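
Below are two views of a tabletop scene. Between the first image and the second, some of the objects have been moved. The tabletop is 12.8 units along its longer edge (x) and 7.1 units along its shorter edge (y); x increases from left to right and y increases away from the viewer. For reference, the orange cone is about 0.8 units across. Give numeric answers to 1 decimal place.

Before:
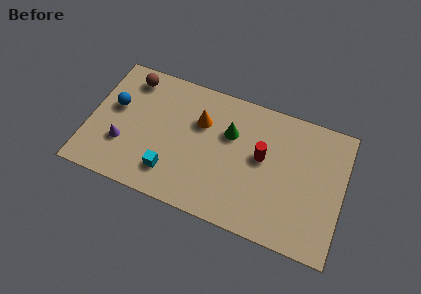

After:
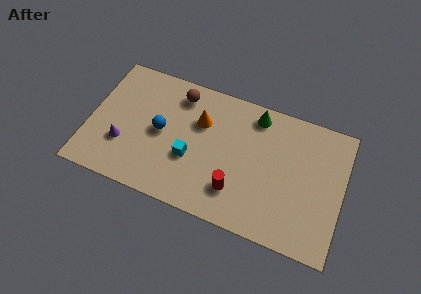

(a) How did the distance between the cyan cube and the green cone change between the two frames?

+0.4

The distance was about 4.1 in the first image and 4.5 in the second, so they moved 0.4 units further apart.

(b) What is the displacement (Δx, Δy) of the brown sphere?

(2.5, -0.1)

The brown sphere was at about (1.8, 6.0) and moved to about (4.3, 5.9).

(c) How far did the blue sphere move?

2.5

The blue sphere was near (1.2, 4.2) before and (3.6, 3.6) after, so it travelled √(2.4² + 0.6²) ≈ 2.5 units.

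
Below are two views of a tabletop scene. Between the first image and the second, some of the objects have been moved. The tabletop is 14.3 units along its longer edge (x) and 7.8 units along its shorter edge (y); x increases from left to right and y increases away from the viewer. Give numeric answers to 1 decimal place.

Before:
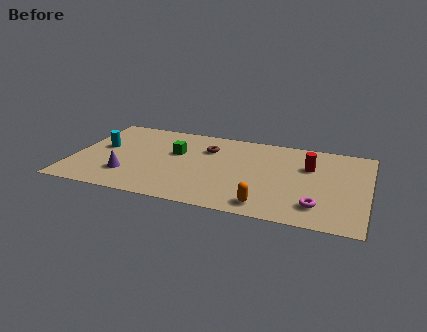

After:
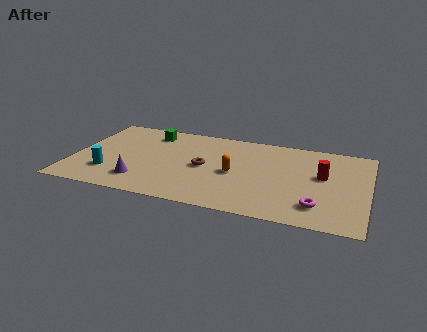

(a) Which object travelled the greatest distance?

the orange capsule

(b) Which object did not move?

the magenta torus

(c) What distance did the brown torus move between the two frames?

1.8

The brown torus was near (6.4, 5.6) before and (6.4, 3.8) after, so it travelled √(0.0² + 1.8²) ≈ 1.8 units.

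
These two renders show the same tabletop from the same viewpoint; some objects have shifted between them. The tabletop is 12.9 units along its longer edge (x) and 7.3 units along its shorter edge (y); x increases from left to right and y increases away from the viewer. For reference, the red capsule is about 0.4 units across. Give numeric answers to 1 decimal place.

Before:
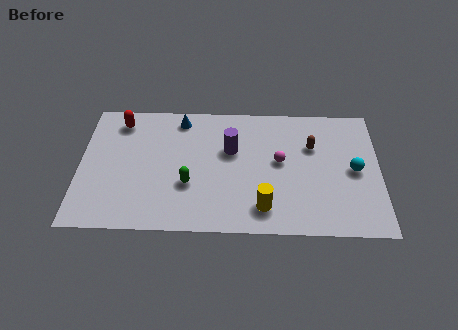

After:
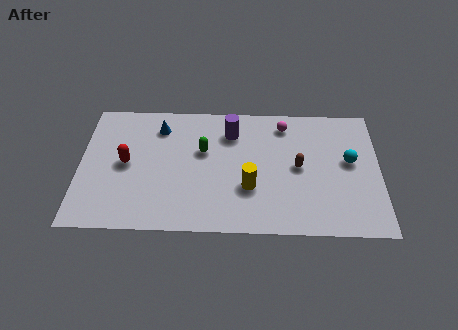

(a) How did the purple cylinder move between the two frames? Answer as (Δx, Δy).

(0.0, 1.0)

The purple cylinder started near (6.5, 4.6) and ended near (6.5, 5.6).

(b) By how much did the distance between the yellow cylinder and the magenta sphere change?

+1.2

The distance was about 2.7 in the first image and 3.9 in the second, so they moved 1.2 units further apart.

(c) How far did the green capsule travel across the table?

2.0

From (4.7, 2.6) to (5.3, 4.5), the green capsule covered √(0.6² + 1.9²) ≈ 2.0 units.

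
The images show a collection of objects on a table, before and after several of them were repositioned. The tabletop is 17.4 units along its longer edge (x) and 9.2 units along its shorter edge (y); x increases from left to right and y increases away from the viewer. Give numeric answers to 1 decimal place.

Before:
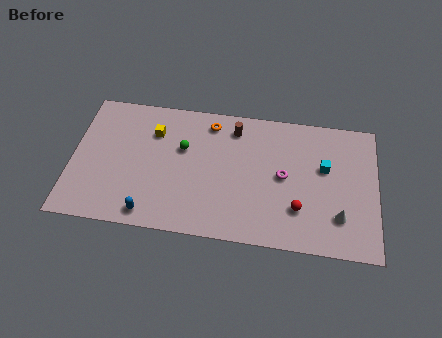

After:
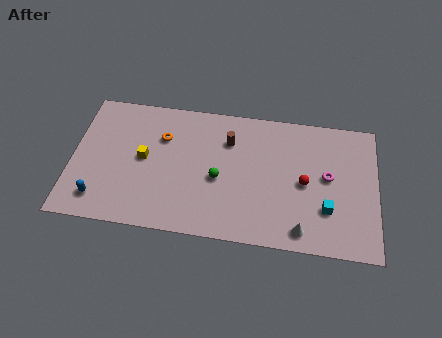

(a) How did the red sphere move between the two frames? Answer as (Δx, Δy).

(0.3, 1.8)

The red sphere started near (13.0, 2.6) and ended near (13.3, 4.4).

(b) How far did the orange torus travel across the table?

3.0

The orange torus moved from about (7.8, 7.8) to (5.1, 6.4), a distance of √(2.7² + 1.4²) ≈ 3.0.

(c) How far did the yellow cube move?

2.0

The yellow cube was near (4.6, 6.7) before and (4.1, 4.8) after, so it travelled √(0.5² + 1.9²) ≈ 2.0 units.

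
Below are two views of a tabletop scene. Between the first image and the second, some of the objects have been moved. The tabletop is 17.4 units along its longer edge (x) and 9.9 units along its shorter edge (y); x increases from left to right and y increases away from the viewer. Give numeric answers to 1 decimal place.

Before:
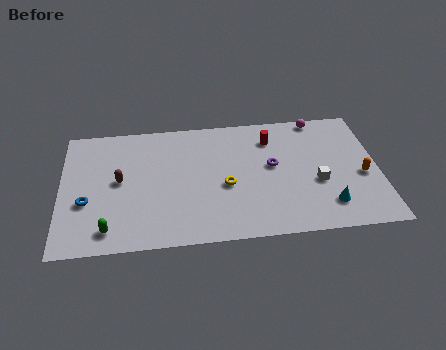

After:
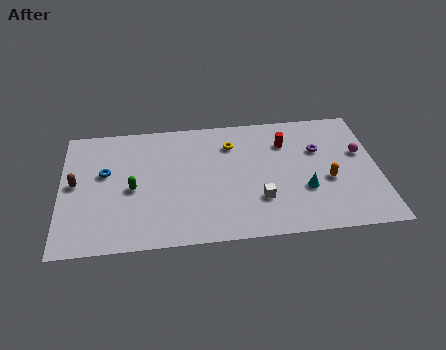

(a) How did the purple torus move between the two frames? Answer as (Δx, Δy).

(2.6, 1.0)

From the two frames, the purple torus sits at roughly (11.6, 5.5) before and (14.2, 6.5) after.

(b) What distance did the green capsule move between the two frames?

3.3

The green capsule was near (2.6, 1.5) before and (3.9, 4.5) after, so it travelled √(1.3² + 3.0²) ≈ 3.3 units.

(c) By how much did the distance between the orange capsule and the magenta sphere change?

-2.6

They were about 5.4 units apart before and 2.8 after — 2.6 units closer together.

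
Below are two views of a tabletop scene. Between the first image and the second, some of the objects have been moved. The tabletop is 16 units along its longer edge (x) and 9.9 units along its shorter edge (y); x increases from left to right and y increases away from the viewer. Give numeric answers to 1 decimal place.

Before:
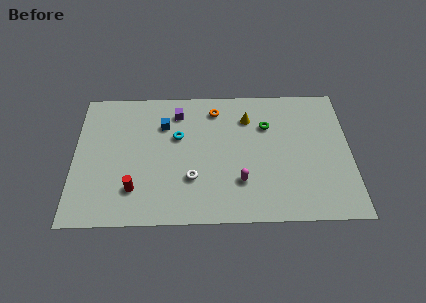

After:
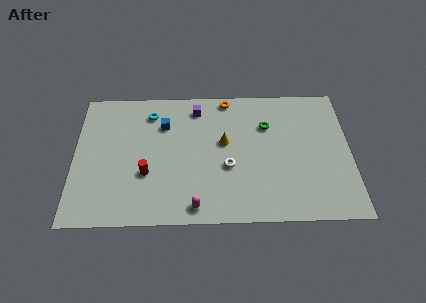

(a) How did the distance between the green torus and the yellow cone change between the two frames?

+1.5

Before: roughly 1.3 units apart; after: 2.8. That's 1.5 units further apart.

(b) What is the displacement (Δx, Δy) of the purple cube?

(1.1, 0.3)

The purple cube started near (6.0, 8.0) and ended near (7.1, 8.3).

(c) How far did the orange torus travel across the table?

1.1

The orange torus was near (8.2, 8.2) before and (8.9, 9.0) after, so it travelled √(0.7² + 0.8²) ≈ 1.1 units.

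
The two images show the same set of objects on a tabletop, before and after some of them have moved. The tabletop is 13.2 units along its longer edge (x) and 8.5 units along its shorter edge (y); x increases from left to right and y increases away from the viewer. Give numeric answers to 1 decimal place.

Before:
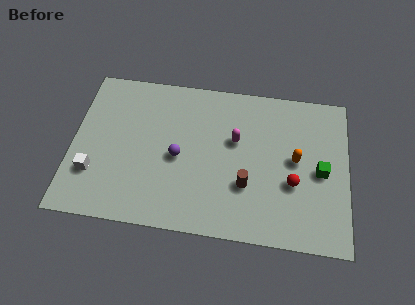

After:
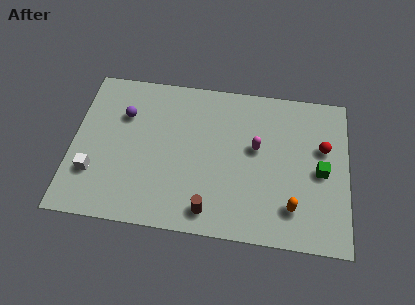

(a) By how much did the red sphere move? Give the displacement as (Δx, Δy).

(1.4, 2.1)

The red sphere started near (10.6, 3.2) and ended near (12.0, 5.3).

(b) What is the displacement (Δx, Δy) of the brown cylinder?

(-1.7, -1.6)

The brown cylinder started near (8.4, 2.8) and ended near (6.7, 1.2).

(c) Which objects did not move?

the white cube and the green cube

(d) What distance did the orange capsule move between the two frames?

2.6

The orange capsule moved from about (10.7, 4.5) to (10.6, 1.9), a distance of √(0.1² + 2.6²) ≈ 2.6.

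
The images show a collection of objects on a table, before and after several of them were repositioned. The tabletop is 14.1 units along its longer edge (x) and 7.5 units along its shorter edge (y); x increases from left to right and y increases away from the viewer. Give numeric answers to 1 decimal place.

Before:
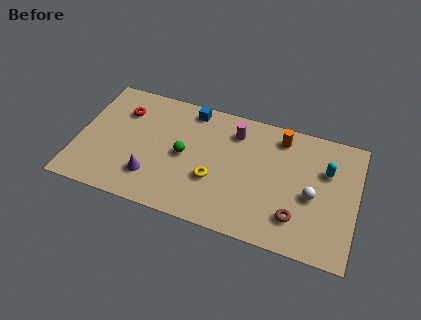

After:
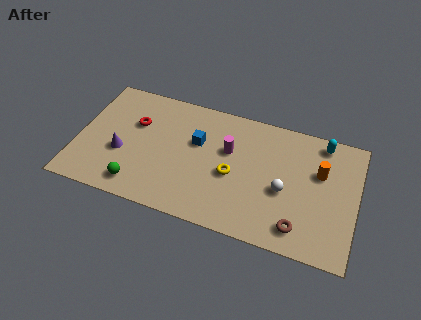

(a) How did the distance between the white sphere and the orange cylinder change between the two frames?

-1.2

The distance was about 3.5 in the first image and 2.3 in the second, so they moved 1.2 units closer together.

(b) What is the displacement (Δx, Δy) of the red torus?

(0.7, -0.6)

The red torus was at about (2.1, 5.5) and moved to about (2.8, 4.9).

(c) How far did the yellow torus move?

1.1

The yellow torus moved from about (7.0, 2.7) to (7.9, 3.3), a distance of √(0.9² + 0.6²) ≈ 1.1.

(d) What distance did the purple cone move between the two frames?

1.9

From (3.9, 1.9) to (2.3, 2.9), the purple cone covered √(1.6² + 1.0²) ≈ 1.9 units.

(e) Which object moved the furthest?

the green sphere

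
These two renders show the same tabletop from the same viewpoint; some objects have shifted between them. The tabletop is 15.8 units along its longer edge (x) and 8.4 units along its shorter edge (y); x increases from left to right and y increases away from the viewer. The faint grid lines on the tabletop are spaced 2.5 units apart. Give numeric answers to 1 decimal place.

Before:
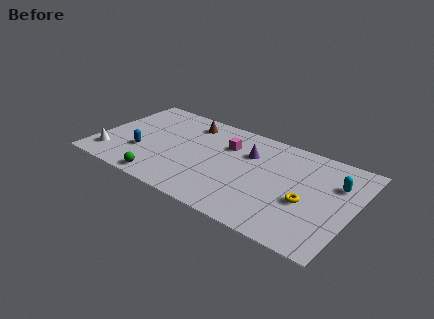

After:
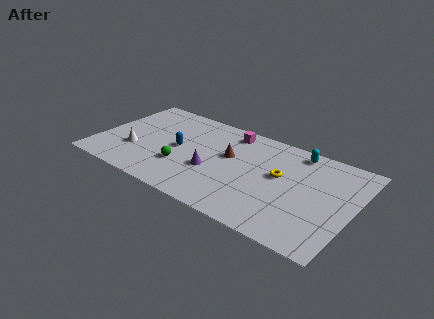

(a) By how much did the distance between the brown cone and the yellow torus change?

-5.4

Before: roughly 8.6 units apart; after: 3.2. That's 5.4 units closer together.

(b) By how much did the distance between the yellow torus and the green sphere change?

-2.7

Before: roughly 8.9 units apart; after: 6.2. That's 2.7 units closer together.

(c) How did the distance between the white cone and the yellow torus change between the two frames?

-3.0

The distance was about 12.1 in the first image and 9.1 in the second, so they moved 3.0 units closer together.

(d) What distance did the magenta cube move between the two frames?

1.3

From (7.8, 5.9) to (7.8, 7.2), the magenta cube covered √(0.0² + 1.3²) ≈ 1.3 units.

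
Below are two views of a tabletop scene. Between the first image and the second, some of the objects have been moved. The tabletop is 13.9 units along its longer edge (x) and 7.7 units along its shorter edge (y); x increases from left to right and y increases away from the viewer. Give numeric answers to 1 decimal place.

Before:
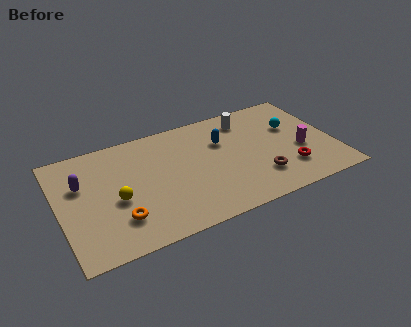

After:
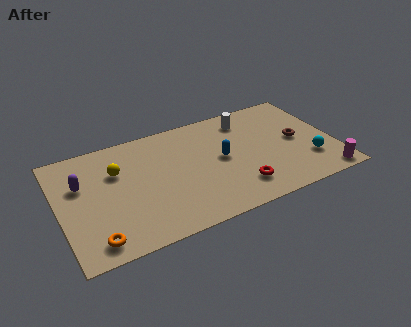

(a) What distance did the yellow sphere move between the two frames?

1.9

The yellow sphere moved from about (2.8, 3.3) to (3.0, 5.2), a distance of √(0.2² + 1.9²) ≈ 1.9.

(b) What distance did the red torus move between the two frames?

2.6

The red torus moved from about (11.4, 2.0) to (8.8, 1.7), a distance of √(2.6² + 0.3²) ≈ 2.6.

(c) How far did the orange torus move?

1.6

From (2.8, 2.0) to (1.5, 1.1), the orange torus covered √(1.3² + 0.9²) ≈ 1.6 units.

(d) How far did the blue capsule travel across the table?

1.2

The blue capsule was near (8.4, 5.2) before and (8.2, 4.0) after, so it travelled √(0.2² + 1.2²) ≈ 1.2 units.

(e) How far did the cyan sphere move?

2.7

The cyan sphere moved from about (12.0, 4.9) to (12.5, 2.2), a distance of √(0.5² + 2.7²) ≈ 2.7.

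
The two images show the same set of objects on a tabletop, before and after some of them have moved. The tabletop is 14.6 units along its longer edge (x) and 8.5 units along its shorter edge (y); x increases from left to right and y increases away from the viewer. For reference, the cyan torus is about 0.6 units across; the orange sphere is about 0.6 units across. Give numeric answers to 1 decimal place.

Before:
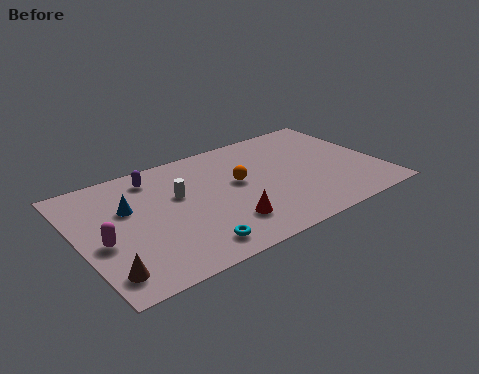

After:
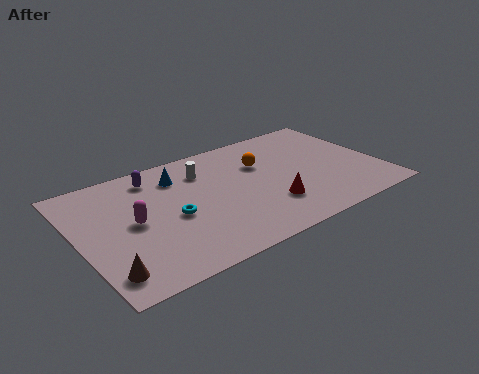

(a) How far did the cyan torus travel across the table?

2.5

The cyan torus was near (4.9, 1.3) before and (4.4, 3.8) after, so it travelled √(0.5² + 2.5²) ≈ 2.5 units.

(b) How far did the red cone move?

2.2

From (6.7, 2.1) to (8.9, 2.4), the red cone covered √(2.2² + 0.3²) ≈ 2.2 units.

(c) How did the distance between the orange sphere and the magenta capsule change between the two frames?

-0.3

The distance was about 6.9 in the first image and 6.6 in the second, so they moved 0.3 units closer together.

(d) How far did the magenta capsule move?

1.7

The magenta capsule was near (1.0, 3.6) before and (2.6, 4.3) after, so it travelled √(1.6² + 0.7²) ≈ 1.7 units.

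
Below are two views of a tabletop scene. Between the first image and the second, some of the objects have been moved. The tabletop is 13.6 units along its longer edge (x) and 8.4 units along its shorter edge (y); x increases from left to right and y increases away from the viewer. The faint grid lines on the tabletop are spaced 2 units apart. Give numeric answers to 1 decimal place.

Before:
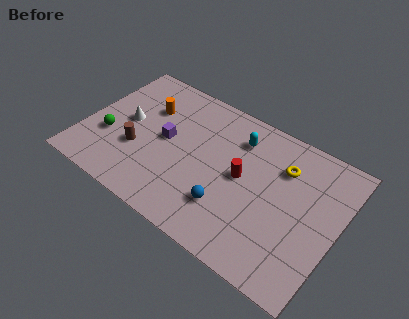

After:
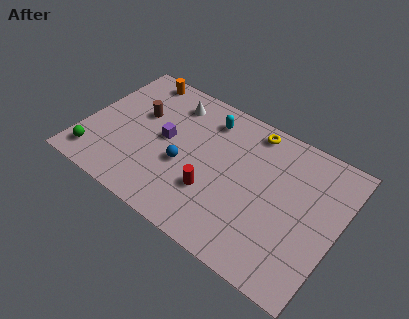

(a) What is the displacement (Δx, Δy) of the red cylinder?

(-1.3, -1.7)

The red cylinder was at about (8.5, 4.4) and moved to about (7.2, 2.7).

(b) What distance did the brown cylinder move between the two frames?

2.2

From (3.0, 3.0) to (2.7, 5.2), the brown cylinder covered √(0.3² + 2.2²) ≈ 2.2 units.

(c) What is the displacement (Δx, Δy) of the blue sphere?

(-2.6, 1.1)

From the two frames, the blue sphere sits at roughly (8.1, 2.3) before and (5.5, 3.4) after.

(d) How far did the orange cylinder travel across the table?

1.9

The orange cylinder moved from about (3.0, 5.8) to (2.1, 7.5), a distance of √(0.9² + 1.7²) ≈ 1.9.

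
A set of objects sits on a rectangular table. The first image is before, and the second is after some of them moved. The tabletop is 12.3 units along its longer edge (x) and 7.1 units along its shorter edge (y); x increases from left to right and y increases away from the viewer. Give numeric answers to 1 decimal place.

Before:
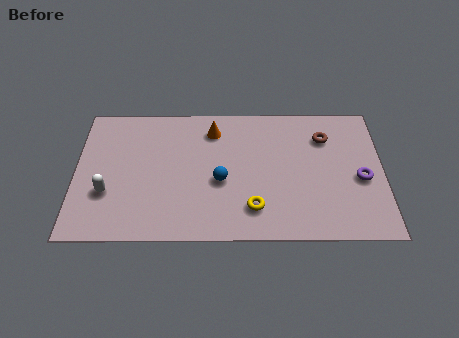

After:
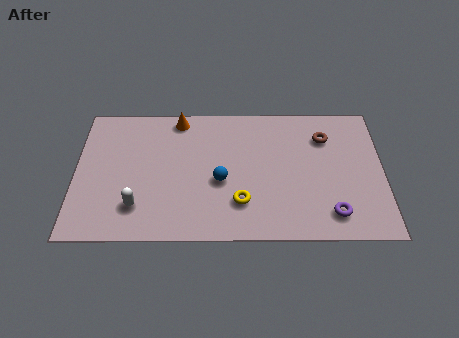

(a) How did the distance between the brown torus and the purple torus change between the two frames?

+1.4

They were about 2.6 units apart before and 4.0 after — 1.4 units further apart.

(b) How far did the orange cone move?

1.5

From (5.5, 5.7) to (4.1, 6.3), the orange cone covered √(1.4² + 0.6²) ≈ 1.5 units.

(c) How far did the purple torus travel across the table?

2.2

From (11.4, 3.1) to (10.2, 1.3), the purple torus covered √(1.2² + 1.8²) ≈ 2.2 units.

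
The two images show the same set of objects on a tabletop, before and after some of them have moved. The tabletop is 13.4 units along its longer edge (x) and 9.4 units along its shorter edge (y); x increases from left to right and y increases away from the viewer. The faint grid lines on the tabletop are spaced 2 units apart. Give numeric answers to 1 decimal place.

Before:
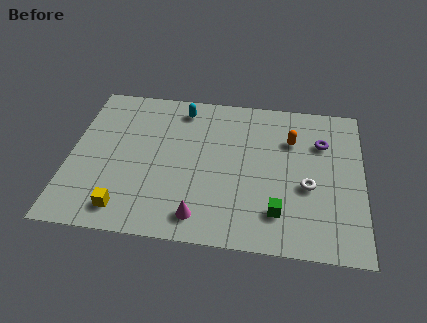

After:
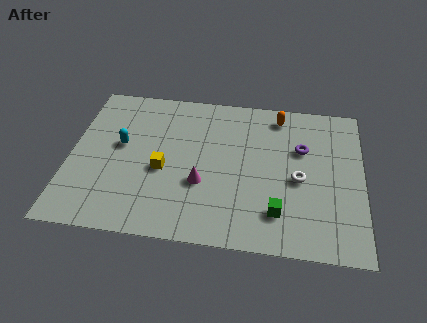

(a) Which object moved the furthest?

the cyan capsule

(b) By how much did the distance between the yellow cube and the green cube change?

-1.3

Before: roughly 6.9 units apart; after: 5.6. That's 1.3 units closer together.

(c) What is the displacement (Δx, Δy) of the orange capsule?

(-0.6, 1.5)

The orange capsule was at about (10.1, 6.6) and moved to about (9.5, 8.1).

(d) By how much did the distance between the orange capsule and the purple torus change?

+0.9

Before: roughly 1.4 units apart; after: 2.3. That's 0.9 units further apart.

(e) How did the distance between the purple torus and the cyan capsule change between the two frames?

+1.7

Before: roughly 6.6 units apart; after: 8.3. That's 1.7 units further apart.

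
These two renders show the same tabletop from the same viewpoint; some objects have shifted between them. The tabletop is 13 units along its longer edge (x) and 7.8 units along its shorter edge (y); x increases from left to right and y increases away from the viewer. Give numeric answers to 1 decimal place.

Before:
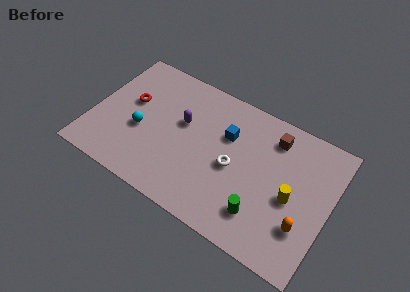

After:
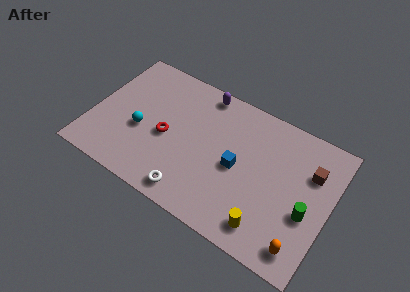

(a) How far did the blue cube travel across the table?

1.7

The blue cube was near (7.2, 5.2) before and (8.0, 3.7) after, so it travelled √(0.8² + 1.5²) ≈ 1.7 units.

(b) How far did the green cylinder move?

2.6

From (9.6, 1.8) to (11.9, 3.1), the green cylinder covered √(2.3² + 1.3²) ≈ 2.6 units.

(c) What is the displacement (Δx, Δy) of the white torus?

(-1.9, -2.6)

From the two frames, the white torus sits at roughly (7.8, 3.6) before and (5.9, 1.0) after.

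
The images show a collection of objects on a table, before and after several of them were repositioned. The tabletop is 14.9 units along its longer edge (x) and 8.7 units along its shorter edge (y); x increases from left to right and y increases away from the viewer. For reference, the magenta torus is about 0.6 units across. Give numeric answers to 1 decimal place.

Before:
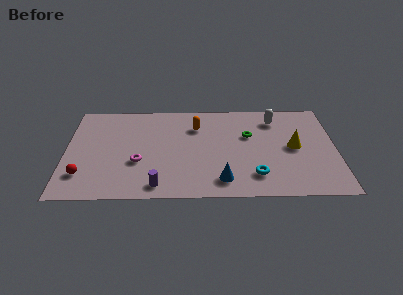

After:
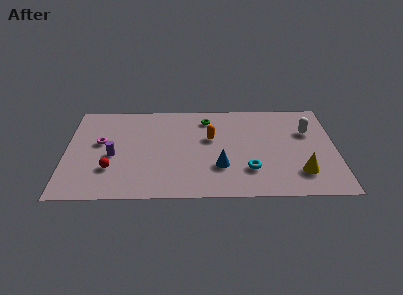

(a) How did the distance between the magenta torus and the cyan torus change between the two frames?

+2.1

The distance was about 6.5 in the first image and 8.6 in the second, so they moved 2.1 units further apart.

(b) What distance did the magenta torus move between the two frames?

2.8

The magenta torus was near (4.0, 3.2) before and (1.9, 5.0) after, so it travelled √(2.1² + 1.8²) ≈ 2.8 units.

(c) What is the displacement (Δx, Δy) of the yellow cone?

(0.3, -2.3)

From the two frames, the yellow cone sits at roughly (12.6, 4.4) before and (12.9, 2.1) after.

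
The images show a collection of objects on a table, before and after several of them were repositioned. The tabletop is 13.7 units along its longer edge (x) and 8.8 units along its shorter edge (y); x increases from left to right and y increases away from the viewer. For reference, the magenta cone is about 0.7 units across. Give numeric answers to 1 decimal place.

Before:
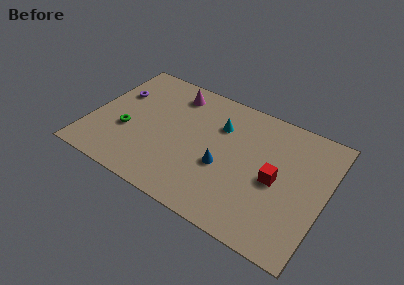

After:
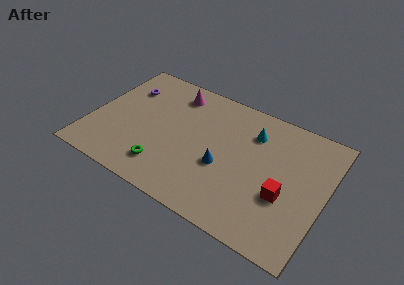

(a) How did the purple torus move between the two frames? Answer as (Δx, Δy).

(0.4, 0.6)

From the two frames, the purple torus sits at roughly (1.2, 5.8) before and (1.6, 6.4) after.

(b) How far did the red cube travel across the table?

1.0

The red cube was near (10.9, 4.1) before and (11.5, 3.3) after, so it travelled √(0.6² + 0.8²) ≈ 1.0 units.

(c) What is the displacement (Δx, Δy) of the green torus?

(2.5, -1.5)

From the two frames, the green torus sits at roughly (2.2, 3.3) before and (4.7, 1.8) after.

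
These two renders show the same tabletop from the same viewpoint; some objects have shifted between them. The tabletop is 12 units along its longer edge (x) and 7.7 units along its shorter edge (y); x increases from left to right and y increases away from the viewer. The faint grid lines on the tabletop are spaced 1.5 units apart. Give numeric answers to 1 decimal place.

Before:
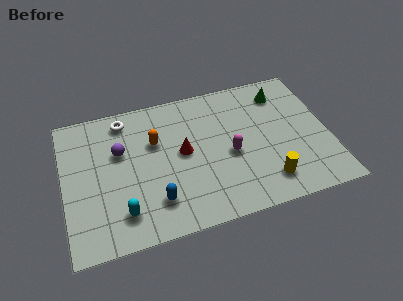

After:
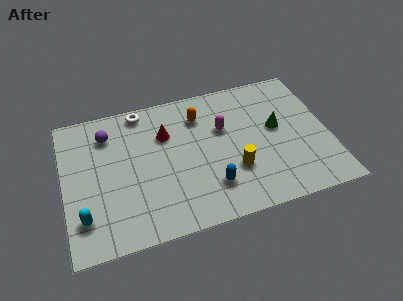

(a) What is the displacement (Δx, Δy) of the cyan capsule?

(-1.7, 0.2)

The cyan capsule was at about (2.5, 1.6) and moved to about (0.8, 1.8).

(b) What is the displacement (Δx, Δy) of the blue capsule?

(2.5, 0.1)

The blue capsule started near (4.0, 1.8) and ended near (6.5, 1.9).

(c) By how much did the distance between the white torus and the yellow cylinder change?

-2.1

Before: roughly 8.0 units apart; after: 5.9. That's 2.1 units closer together.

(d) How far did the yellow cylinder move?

1.7

The yellow cylinder was near (9.0, 1.5) before and (7.6, 2.5) after, so it travelled √(1.4² + 1.0²) ≈ 1.7 units.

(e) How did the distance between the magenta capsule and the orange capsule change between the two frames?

-2.3

The distance was about 3.7 in the first image and 1.4 in the second, so they moved 2.3 units closer together.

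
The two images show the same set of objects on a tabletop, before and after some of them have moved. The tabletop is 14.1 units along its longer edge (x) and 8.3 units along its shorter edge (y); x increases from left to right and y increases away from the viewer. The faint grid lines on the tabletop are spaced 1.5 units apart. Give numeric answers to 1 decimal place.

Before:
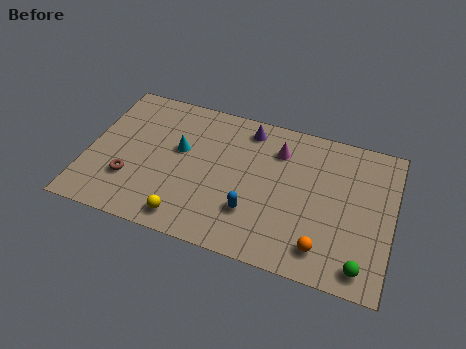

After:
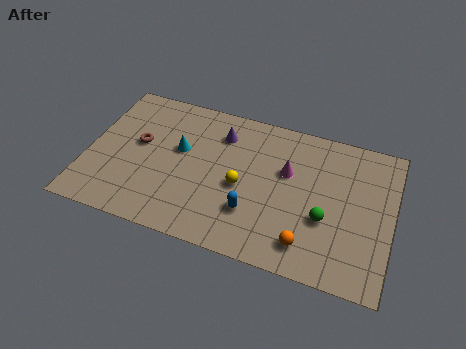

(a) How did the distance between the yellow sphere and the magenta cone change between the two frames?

-3.9

The distance was about 6.4 in the first image and 2.5 in the second, so they moved 3.9 units closer together.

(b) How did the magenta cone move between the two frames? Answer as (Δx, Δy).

(0.5, -1.1)

The magenta cone started near (8.7, 6.3) and ended near (9.2, 5.2).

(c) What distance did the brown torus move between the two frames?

2.2

The brown torus was near (2.1, 2.5) before and (2.3, 4.7) after, so it travelled √(0.2² + 2.2²) ≈ 2.2 units.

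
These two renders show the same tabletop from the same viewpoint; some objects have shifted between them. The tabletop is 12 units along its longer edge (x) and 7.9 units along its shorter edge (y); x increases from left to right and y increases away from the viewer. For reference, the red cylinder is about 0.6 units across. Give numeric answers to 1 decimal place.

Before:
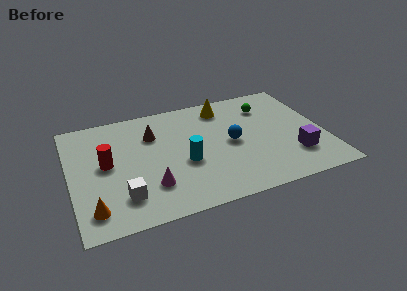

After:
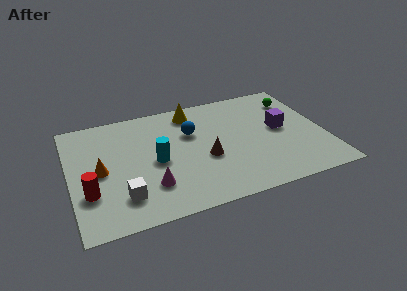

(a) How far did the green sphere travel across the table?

1.4

The green sphere was near (9.5, 6.0) before and (10.9, 6.1) after, so it travelled √(1.4² + 0.1²) ≈ 1.4 units.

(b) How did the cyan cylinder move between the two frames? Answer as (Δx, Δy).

(-1.3, 0.5)

From the two frames, the cyan cylinder sits at roughly (5.3, 3.2) before and (4.0, 3.7) after.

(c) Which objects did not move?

the white cube and the magenta cone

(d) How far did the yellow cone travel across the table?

1.5

From (7.5, 6.6) to (6.0, 6.7), the yellow cone covered √(1.5² + 0.1²) ≈ 1.5 units.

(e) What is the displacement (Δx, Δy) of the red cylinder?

(-0.9, -1.7)

The red cylinder started near (1.7, 4.2) and ended near (0.8, 2.5).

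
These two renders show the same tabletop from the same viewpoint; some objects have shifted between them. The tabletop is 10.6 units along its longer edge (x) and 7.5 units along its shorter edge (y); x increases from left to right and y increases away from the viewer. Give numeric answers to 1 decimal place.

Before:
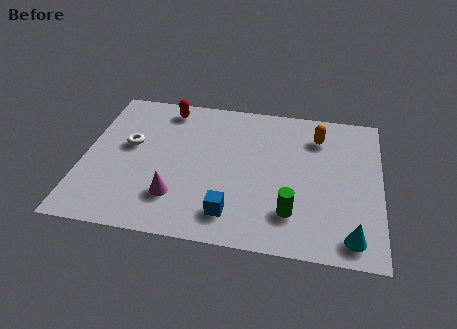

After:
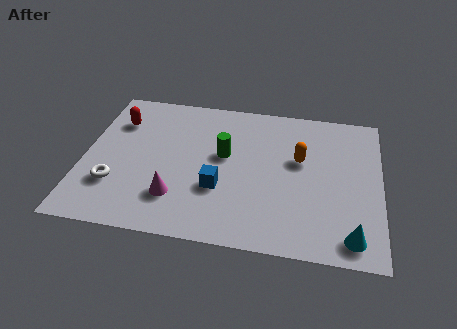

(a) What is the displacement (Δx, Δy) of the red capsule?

(-1.7, -1.0)

The red capsule started near (2.8, 6.5) and ended near (1.1, 5.5).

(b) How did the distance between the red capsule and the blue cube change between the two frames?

-0.9

Before: roughly 5.7 units apart; after: 4.8. That's 0.9 units closer together.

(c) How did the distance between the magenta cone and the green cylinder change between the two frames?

-1.2

The distance was about 4.1 in the first image and 2.9 in the second, so they moved 1.2 units closer together.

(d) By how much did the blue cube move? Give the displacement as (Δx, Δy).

(-0.5, 1.2)

The blue cube started near (5.4, 1.4) and ended near (4.9, 2.6).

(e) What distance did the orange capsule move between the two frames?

1.4

From (8.3, 5.8) to (7.7, 4.5), the orange capsule covered √(0.6² + 1.3²) ≈ 1.4 units.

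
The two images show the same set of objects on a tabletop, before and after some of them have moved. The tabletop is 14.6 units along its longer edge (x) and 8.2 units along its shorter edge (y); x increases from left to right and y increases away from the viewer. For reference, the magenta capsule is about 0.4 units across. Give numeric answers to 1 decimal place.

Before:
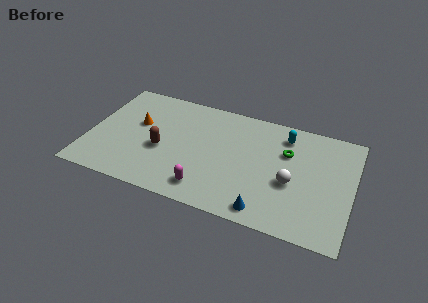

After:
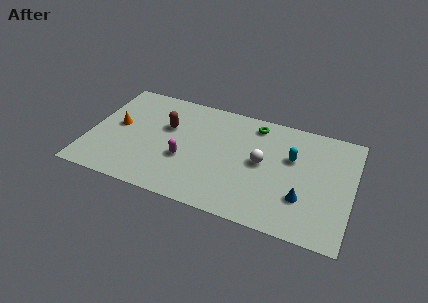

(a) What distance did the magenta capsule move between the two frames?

2.2

The magenta capsule moved from about (6.8, 1.4) to (5.4, 3.1), a distance of √(1.4² + 1.7²) ≈ 2.2.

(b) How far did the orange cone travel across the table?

1.2

From (2.6, 4.9) to (1.5, 4.4), the orange cone covered √(1.1² + 0.5²) ≈ 1.2 units.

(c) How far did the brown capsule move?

1.8

From (4.1, 3.4) to (4.2, 5.2), the brown capsule covered √(0.1² + 1.8²) ≈ 1.8 units.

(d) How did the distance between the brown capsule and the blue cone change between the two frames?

+1.8

Before: roughly 6.5 units apart; after: 8.3. That's 1.8 units further apart.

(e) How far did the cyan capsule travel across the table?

1.6

The cyan capsule moved from about (10.7, 6.7) to (11.2, 5.2), a distance of √(0.5² + 1.5²) ≈ 1.6.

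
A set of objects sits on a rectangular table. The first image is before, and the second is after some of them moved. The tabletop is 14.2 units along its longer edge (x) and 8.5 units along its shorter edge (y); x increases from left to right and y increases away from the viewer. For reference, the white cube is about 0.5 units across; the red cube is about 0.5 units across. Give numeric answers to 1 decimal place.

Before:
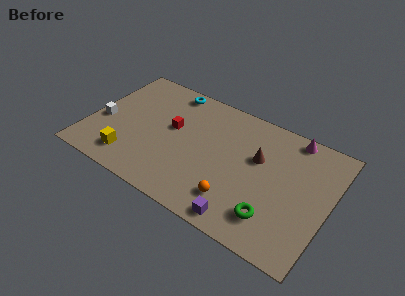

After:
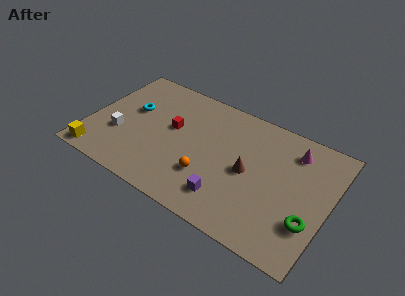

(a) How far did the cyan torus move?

3.1

From (4.2, 7.6) to (2.3, 5.1), the cyan torus covered √(1.9² + 2.5²) ≈ 3.1 units.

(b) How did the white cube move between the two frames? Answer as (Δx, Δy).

(1.1, -0.5)

The white cube started near (0.8, 3.5) and ended near (1.9, 3.0).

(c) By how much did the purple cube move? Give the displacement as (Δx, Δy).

(-1.1, 0.9)

From the two frames, the purple cube sits at roughly (9.7, 0.9) before and (8.6, 1.8) after.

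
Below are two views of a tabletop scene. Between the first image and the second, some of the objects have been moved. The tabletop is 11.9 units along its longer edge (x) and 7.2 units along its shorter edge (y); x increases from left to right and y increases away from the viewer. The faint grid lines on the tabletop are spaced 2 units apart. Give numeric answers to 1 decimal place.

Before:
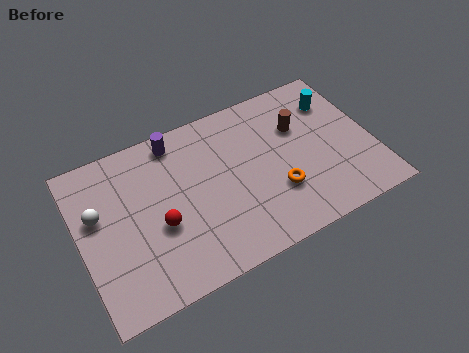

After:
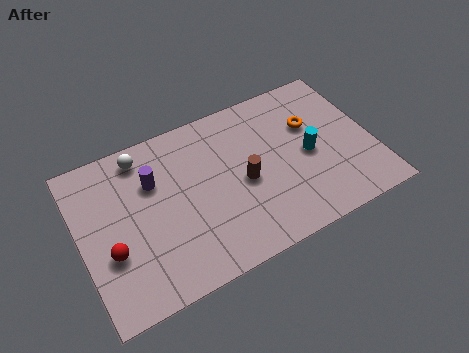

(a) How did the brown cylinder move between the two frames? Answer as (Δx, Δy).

(-2.5, -1.5)

The brown cylinder started near (9.1, 4.8) and ended near (6.6, 3.3).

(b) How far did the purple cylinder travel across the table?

1.8

From (4.2, 6.3) to (3.1, 4.9), the purple cylinder covered √(1.1² + 1.4²) ≈ 1.8 units.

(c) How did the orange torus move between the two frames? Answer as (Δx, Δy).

(1.8, 2.4)

The orange torus started near (7.8, 2.3) and ended near (9.6, 4.7).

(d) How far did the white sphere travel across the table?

2.7

The white sphere moved from about (0.8, 4.4) to (2.8, 6.2), a distance of √(2.0² + 1.8²) ≈ 2.7.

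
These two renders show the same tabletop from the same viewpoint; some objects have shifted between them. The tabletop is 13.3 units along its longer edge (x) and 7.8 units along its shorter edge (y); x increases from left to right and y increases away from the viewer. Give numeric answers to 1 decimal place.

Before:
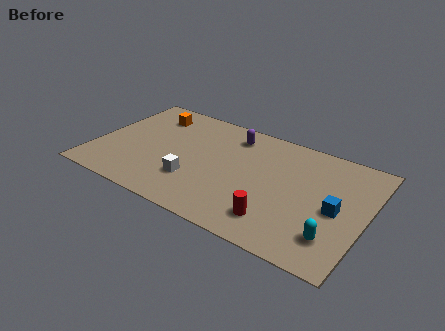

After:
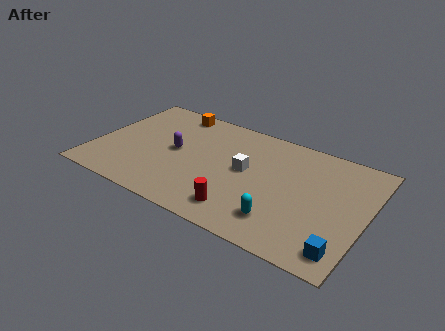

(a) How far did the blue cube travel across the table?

2.5

The blue cube moved from about (11.9, 3.6) to (12.5, 1.2), a distance of √(0.6² + 2.4²) ≈ 2.5.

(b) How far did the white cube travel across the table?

3.0

From (5.1, 2.3) to (7.4, 4.2), the white cube covered √(2.3² + 1.9²) ≈ 3.0 units.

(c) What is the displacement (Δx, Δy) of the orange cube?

(1.0, 0.7)

From the two frames, the orange cube sits at roughly (2.3, 6.2) before and (3.3, 6.9) after.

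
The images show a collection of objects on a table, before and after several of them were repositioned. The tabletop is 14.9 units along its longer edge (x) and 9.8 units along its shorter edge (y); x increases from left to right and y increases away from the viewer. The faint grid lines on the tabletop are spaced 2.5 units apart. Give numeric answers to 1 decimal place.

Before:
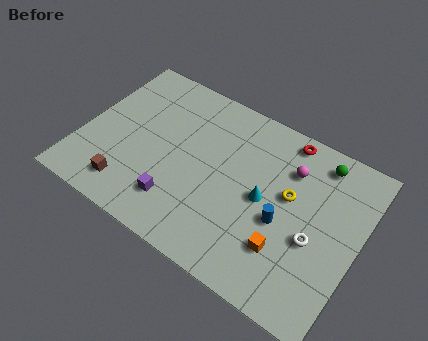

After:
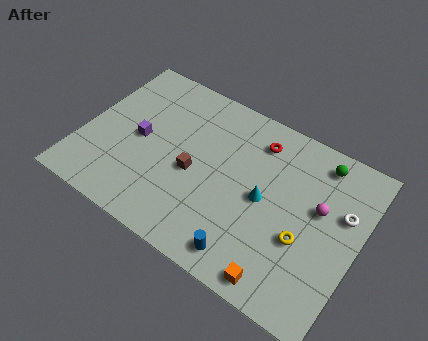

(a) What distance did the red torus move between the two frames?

1.7

The red torus moved from about (10.4, 8.8) to (9.0, 7.9), a distance of √(1.4² + 0.9²) ≈ 1.7.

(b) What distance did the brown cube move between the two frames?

4.0

The brown cube moved from about (3.0, 1.7) to (6.1, 4.3), a distance of √(3.1² + 2.6²) ≈ 4.0.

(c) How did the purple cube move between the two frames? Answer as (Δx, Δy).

(-2.6, 2.6)

The purple cube started near (5.6, 2.2) and ended near (3.0, 4.8).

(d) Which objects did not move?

the cyan cone and the green sphere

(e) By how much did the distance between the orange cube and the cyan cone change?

+1.5

They were about 2.6 units apart before and 4.1 after — 1.5 units further apart.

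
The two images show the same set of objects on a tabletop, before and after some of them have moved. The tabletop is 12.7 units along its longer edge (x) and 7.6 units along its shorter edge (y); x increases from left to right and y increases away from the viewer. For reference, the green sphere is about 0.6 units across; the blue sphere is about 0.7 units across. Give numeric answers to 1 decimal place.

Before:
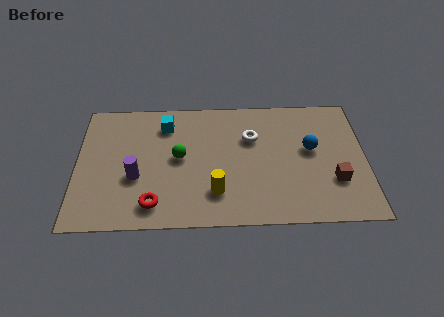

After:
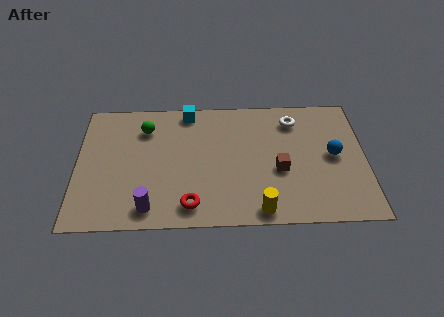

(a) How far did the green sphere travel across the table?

2.3

From (4.5, 4.0) to (3.0, 5.8), the green sphere covered √(1.5² + 1.8²) ≈ 2.3 units.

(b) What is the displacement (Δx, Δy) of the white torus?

(1.9, 1.0)

The white torus was at about (7.7, 5.1) and moved to about (9.6, 6.1).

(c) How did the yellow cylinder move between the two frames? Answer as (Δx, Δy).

(1.9, -1.1)

The yellow cylinder started near (6.1, 1.9) and ended near (8.0, 0.8).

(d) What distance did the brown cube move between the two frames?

2.5

From (11.3, 2.4) to (8.9, 3.1), the brown cube covered √(2.4² + 0.7²) ≈ 2.5 units.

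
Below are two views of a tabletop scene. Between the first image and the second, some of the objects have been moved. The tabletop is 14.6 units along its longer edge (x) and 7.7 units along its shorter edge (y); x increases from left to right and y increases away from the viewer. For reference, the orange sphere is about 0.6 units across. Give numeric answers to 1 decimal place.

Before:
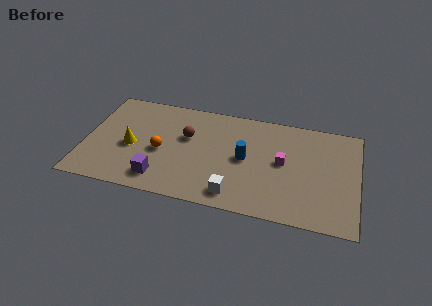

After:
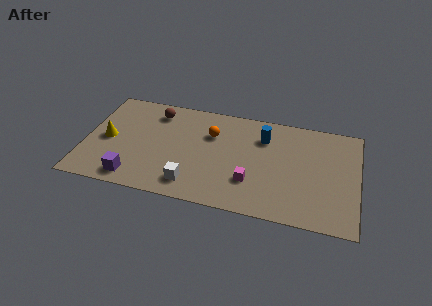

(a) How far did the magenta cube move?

2.4

The magenta cube moved from about (10.6, 4.1) to (9.0, 2.3), a distance of √(1.6² + 1.8²) ≈ 2.4.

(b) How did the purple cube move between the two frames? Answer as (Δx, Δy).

(-1.4, -0.3)

The purple cube started near (4.2, 1.4) and ended near (2.8, 1.1).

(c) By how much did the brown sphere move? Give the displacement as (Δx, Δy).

(-1.8, 1.5)

The brown sphere was at about (5.4, 4.8) and moved to about (3.6, 6.3).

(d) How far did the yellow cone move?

1.3

The yellow cone moved from about (2.5, 3.4) to (1.2, 3.7), a distance of √(1.3² + 0.3²) ≈ 1.3.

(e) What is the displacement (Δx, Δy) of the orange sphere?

(2.6, 1.9)

The orange sphere started near (4.1, 3.4) and ended near (6.7, 5.3).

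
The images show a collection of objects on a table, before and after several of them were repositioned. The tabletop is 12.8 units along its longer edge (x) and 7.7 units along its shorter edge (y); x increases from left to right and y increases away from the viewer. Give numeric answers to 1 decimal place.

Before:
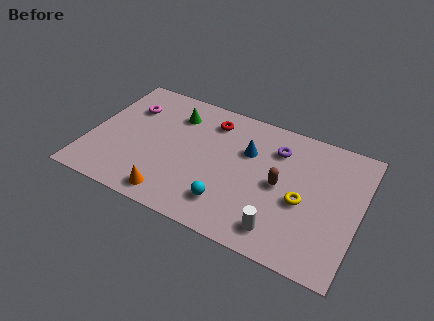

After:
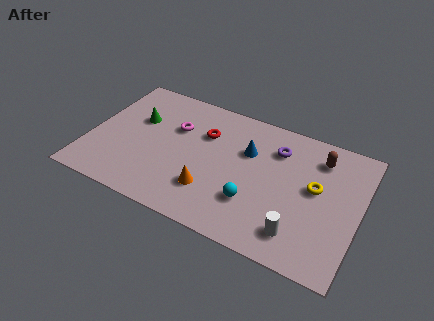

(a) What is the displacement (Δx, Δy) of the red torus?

(-0.2, -0.9)

The red torus was at about (5.5, 6.2) and moved to about (5.3, 5.3).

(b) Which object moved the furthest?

the brown capsule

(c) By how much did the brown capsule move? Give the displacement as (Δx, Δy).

(1.6, 2.3)

The brown capsule was at about (9.1, 3.8) and moved to about (10.7, 6.1).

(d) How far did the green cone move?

2.0

The green cone was near (3.8, 5.9) before and (2.1, 4.9) after, so it travelled √(1.7² + 1.0²) ≈ 2.0 units.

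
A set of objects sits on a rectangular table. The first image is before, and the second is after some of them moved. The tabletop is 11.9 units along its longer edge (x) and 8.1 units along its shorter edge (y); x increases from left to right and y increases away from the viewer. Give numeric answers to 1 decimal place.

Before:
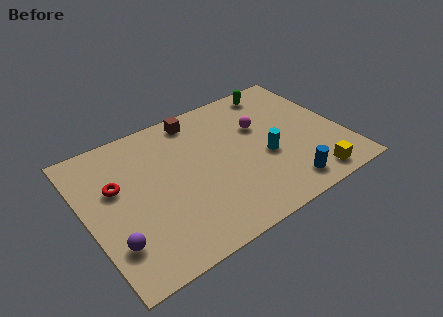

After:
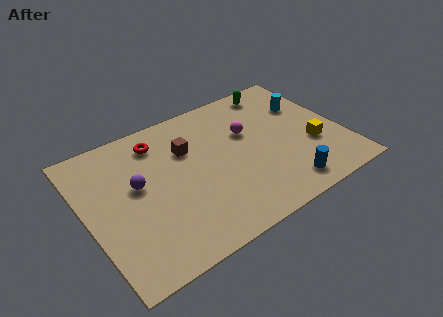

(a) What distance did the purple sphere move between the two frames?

2.9

The purple sphere was near (0.9, 2.1) before and (2.4, 4.6) after, so it travelled √(1.5² + 2.5²) ≈ 2.9 units.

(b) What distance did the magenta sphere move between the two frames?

0.6

From (8.3, 5.2) to (7.7, 5.1), the magenta sphere covered √(0.6² + 0.1²) ≈ 0.6 units.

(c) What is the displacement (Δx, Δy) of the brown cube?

(-0.7, -1.6)

The brown cube was at about (5.6, 7.1) and moved to about (4.9, 5.5).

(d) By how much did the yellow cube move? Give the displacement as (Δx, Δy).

(0.5, 1.9)

From the two frames, the yellow cube sits at roughly (9.9, 1.0) before and (10.4, 2.9) after.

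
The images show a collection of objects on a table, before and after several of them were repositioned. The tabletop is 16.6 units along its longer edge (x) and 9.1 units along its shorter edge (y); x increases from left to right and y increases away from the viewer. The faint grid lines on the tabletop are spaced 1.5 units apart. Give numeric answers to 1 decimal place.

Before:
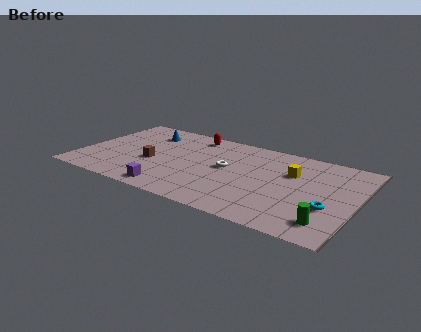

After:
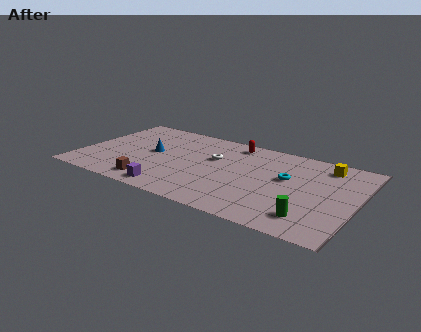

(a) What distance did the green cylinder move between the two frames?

1.0

The green cylinder moved from about (15.2, 1.7) to (14.2, 1.8), a distance of √(1.0² + 0.1²) ≈ 1.0.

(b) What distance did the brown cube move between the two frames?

2.3

From (4.4, 3.7) to (4.8, 1.4), the brown cube covered √(0.4² + 2.3²) ≈ 2.3 units.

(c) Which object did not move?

the purple cube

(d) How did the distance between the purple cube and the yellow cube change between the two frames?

+2.4

Before: roughly 8.2 units apart; after: 10.6. That's 2.4 units further apart.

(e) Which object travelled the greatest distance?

the cyan torus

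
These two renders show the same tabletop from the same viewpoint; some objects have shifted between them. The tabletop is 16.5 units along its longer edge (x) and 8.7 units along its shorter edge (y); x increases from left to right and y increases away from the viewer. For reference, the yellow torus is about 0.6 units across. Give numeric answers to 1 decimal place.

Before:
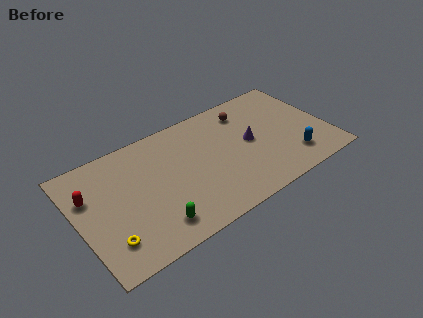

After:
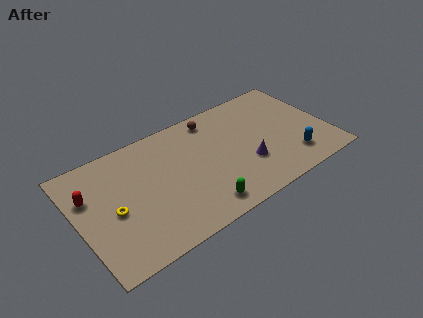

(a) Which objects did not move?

the red capsule and the blue capsule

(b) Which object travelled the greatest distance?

the green capsule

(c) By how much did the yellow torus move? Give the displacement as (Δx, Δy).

(0.6, 1.9)

The yellow torus started near (1.6, 2.0) and ended near (2.2, 3.9).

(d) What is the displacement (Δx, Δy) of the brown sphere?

(-2.2, 0.5)

The brown sphere started near (11.6, 7.0) and ended near (9.4, 7.5).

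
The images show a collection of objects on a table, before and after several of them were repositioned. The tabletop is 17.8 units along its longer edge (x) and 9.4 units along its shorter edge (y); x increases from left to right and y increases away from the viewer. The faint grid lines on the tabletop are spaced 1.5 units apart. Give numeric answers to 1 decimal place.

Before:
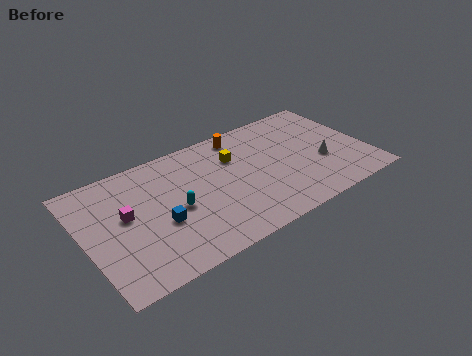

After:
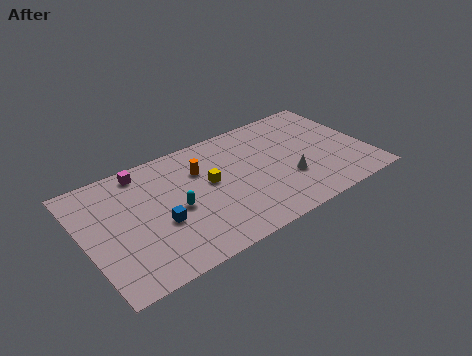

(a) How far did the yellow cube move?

2.2

The yellow cube moved from about (9.7, 6.6) to (7.9, 5.3), a distance of √(1.8² + 1.3²) ≈ 2.2.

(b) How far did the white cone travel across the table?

2.3

From (14.9, 3.6) to (12.6, 3.2), the white cone covered √(2.3² + 0.4²) ≈ 2.3 units.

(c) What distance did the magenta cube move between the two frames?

3.4

The magenta cube moved from about (2.6, 5.3) to (4.1, 8.3), a distance of √(1.5² + 3.0²) ≈ 3.4.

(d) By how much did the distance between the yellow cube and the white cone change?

-0.9

Before: roughly 6.0 units apart; after: 5.1. That's 0.9 units closer together.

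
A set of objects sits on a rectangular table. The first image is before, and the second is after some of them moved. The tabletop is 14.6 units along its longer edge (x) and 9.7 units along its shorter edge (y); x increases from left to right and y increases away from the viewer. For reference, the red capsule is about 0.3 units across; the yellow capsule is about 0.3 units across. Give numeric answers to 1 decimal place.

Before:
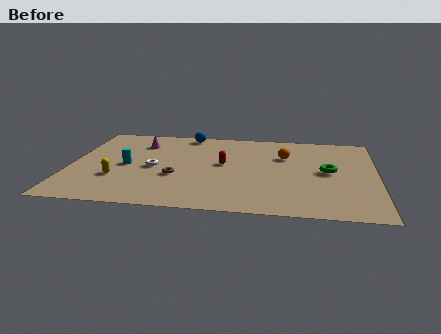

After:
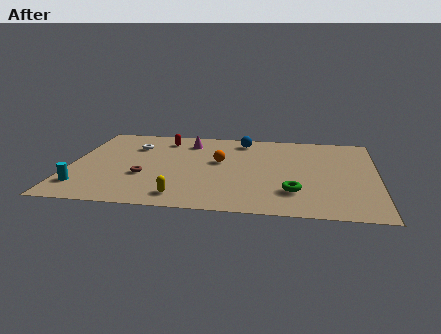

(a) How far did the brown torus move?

1.5

The brown torus was near (5.1, 3.6) before and (3.6, 3.5) after, so it travelled √(1.5² + 0.1²) ≈ 1.5 units.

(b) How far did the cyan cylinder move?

3.2

The cyan cylinder was near (2.7, 4.6) before and (0.8, 2.0) after, so it travelled √(1.9² + 2.6²) ≈ 3.2 units.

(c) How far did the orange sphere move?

3.3

The orange sphere moved from about (10.2, 6.6) to (7.1, 5.6), a distance of √(3.1² + 1.0²) ≈ 3.3.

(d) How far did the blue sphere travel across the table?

2.7

From (5.4, 8.8) to (8.1, 8.3), the blue sphere covered √(2.7² + 0.5²) ≈ 2.7 units.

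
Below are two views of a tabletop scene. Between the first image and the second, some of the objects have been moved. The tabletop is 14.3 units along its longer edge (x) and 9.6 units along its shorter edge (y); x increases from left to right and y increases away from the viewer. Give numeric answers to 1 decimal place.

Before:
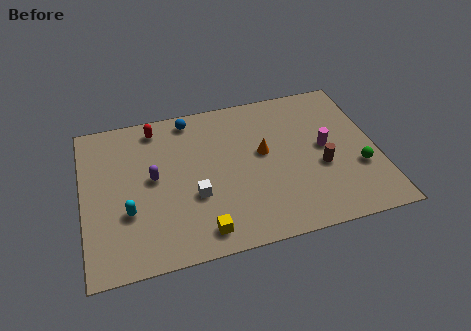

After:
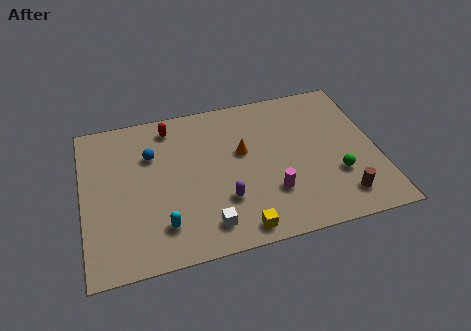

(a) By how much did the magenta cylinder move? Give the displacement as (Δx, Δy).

(-2.8, -2.2)

The magenta cylinder started near (11.8, 5.0) and ended near (9.0, 2.8).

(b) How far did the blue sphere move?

2.8

From (5.4, 8.5) to (3.4, 6.6), the blue sphere covered √(2.0² + 1.9²) ≈ 2.8 units.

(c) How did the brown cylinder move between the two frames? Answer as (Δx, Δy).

(0.8, -2.1)

The brown cylinder started near (11.5, 3.8) and ended near (12.3, 1.7).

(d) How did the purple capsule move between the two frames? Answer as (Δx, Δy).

(3.3, -2.2)

From the two frames, the purple capsule sits at roughly (3.4, 5.1) before and (6.7, 2.9) after.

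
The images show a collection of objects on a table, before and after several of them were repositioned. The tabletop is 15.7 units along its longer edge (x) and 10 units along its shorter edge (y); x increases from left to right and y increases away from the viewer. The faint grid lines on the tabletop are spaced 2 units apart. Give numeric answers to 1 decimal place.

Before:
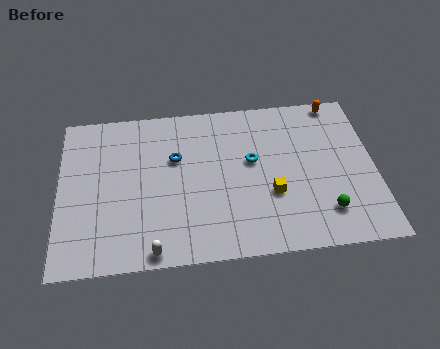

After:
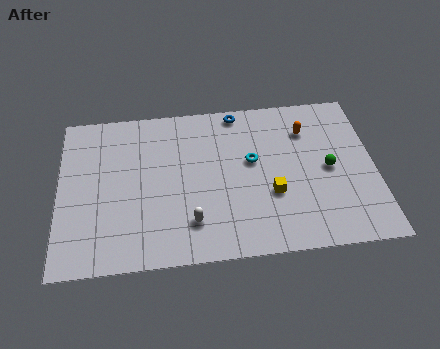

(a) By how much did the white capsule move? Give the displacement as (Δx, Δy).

(1.9, 1.5)

The white capsule started near (4.6, 0.8) and ended near (6.5, 2.3).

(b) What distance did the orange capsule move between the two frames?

2.3

The orange capsule was near (14.0, 9.2) before and (12.4, 7.5) after, so it travelled √(1.6² + 1.7²) ≈ 2.3 units.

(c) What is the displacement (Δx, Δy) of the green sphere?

(0.3, 2.7)

The green sphere was at about (13.1, 2.2) and moved to about (13.4, 4.9).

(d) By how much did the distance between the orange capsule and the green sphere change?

-4.3

They were about 7.1 units apart before and 2.8 after — 4.3 units closer together.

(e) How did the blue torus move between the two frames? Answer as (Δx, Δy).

(3.2, 2.7)

From the two frames, the blue torus sits at roughly (5.8, 6.4) before and (9.0, 9.1) after.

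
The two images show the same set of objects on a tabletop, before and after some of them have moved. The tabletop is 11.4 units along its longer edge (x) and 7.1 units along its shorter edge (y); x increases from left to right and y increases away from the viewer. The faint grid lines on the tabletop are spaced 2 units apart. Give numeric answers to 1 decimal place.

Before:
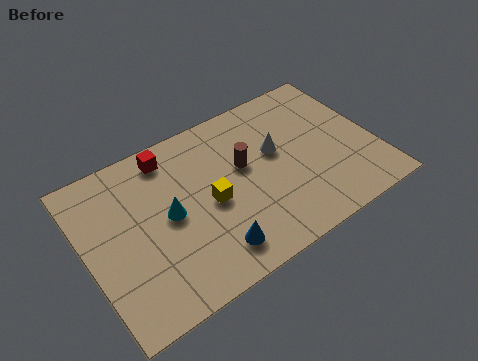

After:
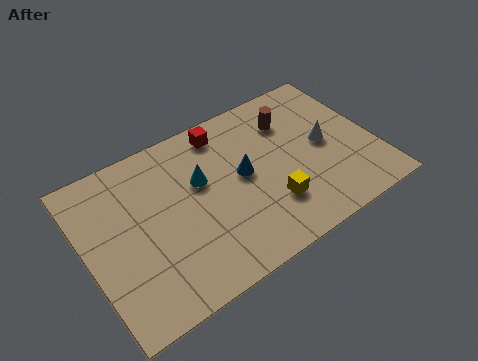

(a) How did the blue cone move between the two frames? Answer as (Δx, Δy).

(1.7, 2.5)

The blue cone was at about (4.5, 1.3) and moved to about (6.2, 3.8).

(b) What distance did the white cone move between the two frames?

2.0

The white cone was near (7.6, 4.2) before and (9.5, 3.6) after, so it travelled √(1.9² + 0.6²) ≈ 2.0 units.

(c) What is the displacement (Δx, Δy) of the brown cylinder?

(2.1, 1.1)

From the two frames, the brown cylinder sits at roughly (6.3, 4.2) before and (8.4, 5.3) after.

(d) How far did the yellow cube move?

2.6

The yellow cube moved from about (4.8, 3.3) to (7.0, 2.0), a distance of √(2.2² + 1.3²) ≈ 2.6.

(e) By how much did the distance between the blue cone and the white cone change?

-0.9

Before: roughly 4.2 units apart; after: 3.3. That's 0.9 units closer together.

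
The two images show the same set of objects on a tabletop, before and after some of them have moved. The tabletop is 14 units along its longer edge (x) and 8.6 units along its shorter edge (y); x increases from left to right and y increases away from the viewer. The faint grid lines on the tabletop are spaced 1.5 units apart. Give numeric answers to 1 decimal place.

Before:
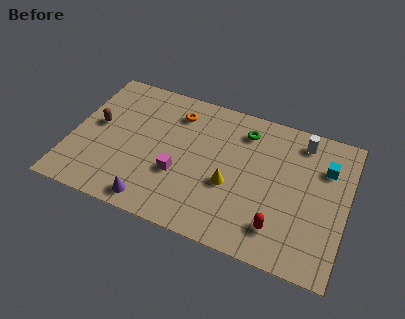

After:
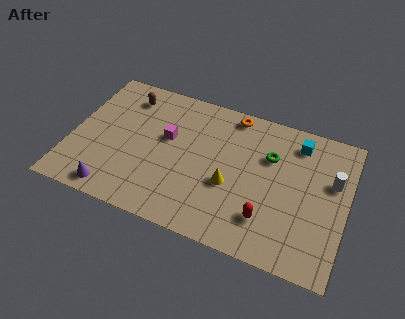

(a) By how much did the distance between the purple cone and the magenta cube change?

+2.3

The distance was about 2.4 in the first image and 4.7 in the second, so they moved 2.3 units further apart.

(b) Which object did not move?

the yellow cone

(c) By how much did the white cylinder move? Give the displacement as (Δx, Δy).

(1.7, -1.9)

From the two frames, the white cylinder sits at roughly (11.5, 7.3) before and (13.2, 5.4) after.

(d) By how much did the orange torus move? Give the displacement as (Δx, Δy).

(2.8, 0.9)

From the two frames, the orange torus sits at roughly (5.1, 6.8) before and (7.9, 7.7) after.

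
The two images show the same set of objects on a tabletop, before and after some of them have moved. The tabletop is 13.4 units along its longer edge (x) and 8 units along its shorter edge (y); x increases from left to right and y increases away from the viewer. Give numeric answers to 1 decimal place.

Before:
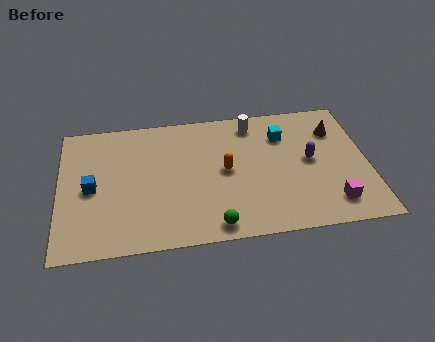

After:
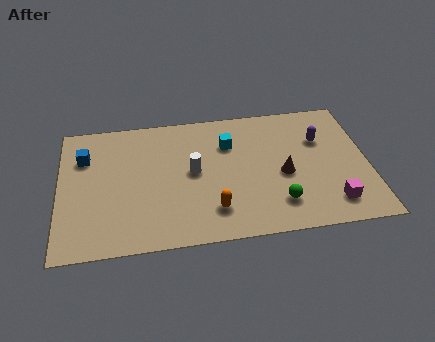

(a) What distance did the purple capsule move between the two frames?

1.3

The purple capsule was near (10.9, 4.2) before and (11.4, 5.4) after, so it travelled √(0.5² + 1.2²) ≈ 1.3 units.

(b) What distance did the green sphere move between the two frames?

2.9

From (6.6, 0.9) to (9.4, 1.8), the green sphere covered √(2.8² + 0.9²) ≈ 2.9 units.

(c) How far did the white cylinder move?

3.7

The white cylinder was near (8.5, 6.8) before and (5.8, 4.2) after, so it travelled √(2.7² + 2.6²) ≈ 3.7 units.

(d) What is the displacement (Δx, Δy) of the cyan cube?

(-2.4, -0.2)

From the two frames, the cyan cube sits at roughly (9.8, 5.9) before and (7.4, 5.7) after.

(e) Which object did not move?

the magenta cube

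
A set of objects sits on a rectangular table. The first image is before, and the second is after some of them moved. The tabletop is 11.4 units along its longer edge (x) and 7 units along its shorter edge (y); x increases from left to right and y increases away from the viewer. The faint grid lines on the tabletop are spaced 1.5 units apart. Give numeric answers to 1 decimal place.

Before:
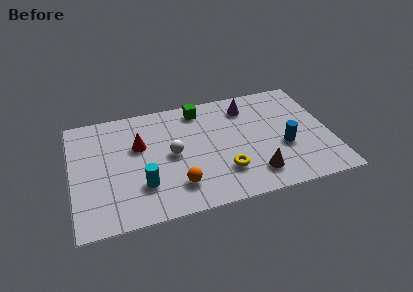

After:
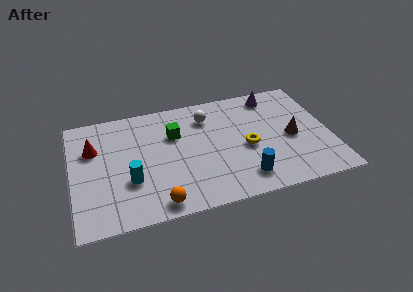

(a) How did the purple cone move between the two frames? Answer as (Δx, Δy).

(1.2, 0.4)

From the two frames, the purple cone sits at roughly (7.9, 5.6) before and (9.1, 6.0) after.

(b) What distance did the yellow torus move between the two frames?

1.6

From (6.6, 1.9) to (7.7, 3.1), the yellow torus covered √(1.1² + 1.2²) ≈ 1.6 units.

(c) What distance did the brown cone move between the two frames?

2.5

The brown cone moved from about (7.9, 1.4) to (9.7, 3.2), a distance of √(1.8² + 1.8²) ≈ 2.5.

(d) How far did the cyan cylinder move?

0.6

The cyan cylinder was near (3.0, 2.0) before and (2.5, 2.4) after, so it travelled √(0.5² + 0.4²) ≈ 0.6 units.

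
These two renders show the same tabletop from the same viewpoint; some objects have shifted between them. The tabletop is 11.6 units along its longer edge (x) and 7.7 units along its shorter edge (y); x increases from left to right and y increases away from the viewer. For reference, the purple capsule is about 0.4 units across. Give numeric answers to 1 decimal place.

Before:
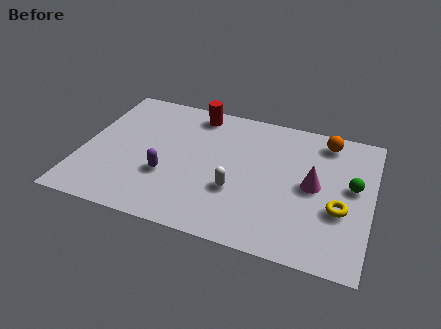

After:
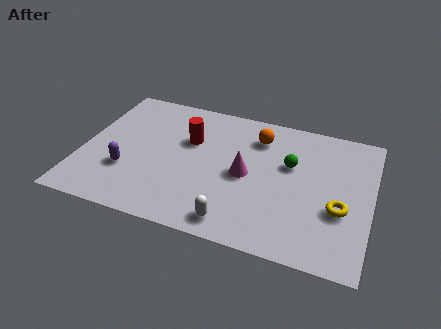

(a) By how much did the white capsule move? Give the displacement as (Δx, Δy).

(0.1, -1.7)

From the two frames, the white capsule sits at roughly (6.3, 2.7) before and (6.4, 1.0) after.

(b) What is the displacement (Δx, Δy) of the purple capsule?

(-1.6, -0.2)

From the two frames, the purple capsule sits at roughly (3.5, 2.7) before and (1.9, 2.5) after.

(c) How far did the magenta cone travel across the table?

2.7

From (9.3, 3.9) to (6.6, 3.7), the magenta cone covered √(2.7² + 0.2²) ≈ 2.7 units.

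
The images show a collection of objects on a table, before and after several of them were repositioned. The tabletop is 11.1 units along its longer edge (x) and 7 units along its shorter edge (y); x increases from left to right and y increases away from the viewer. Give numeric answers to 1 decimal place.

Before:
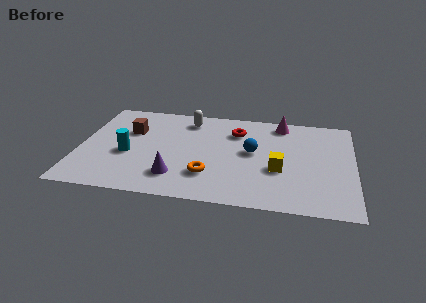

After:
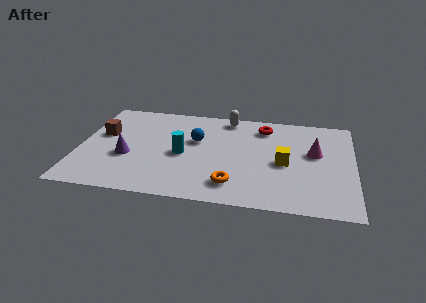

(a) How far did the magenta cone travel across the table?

2.4

The magenta cone moved from about (8.1, 6.1) to (9.5, 4.1), a distance of √(1.4² + 2.0²) ≈ 2.4.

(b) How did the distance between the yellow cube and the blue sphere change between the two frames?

+2.2

The distance was about 1.6 in the first image and 3.8 in the second, so they moved 2.2 units further apart.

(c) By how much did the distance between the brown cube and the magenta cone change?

+2.3

They were about 6.3 units apart before and 8.6 after — 2.3 units further apart.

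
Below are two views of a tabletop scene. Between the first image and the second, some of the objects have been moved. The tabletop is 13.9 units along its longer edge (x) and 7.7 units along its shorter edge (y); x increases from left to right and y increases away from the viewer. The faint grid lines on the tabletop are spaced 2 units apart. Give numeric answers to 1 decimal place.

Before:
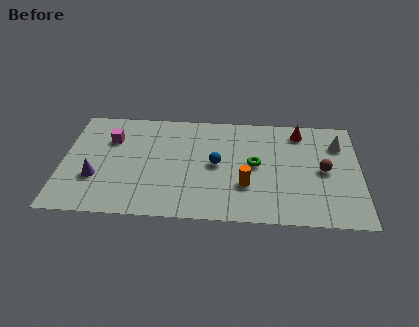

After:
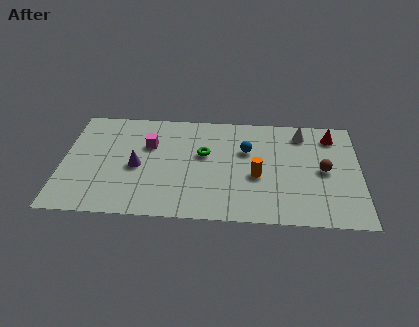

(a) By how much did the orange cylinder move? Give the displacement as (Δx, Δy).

(0.5, 0.7)

The orange cylinder was at about (8.6, 2.5) and moved to about (9.1, 3.2).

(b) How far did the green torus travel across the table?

2.5

From (9.0, 4.0) to (6.6, 4.6), the green torus covered √(2.4² + 0.6²) ≈ 2.5 units.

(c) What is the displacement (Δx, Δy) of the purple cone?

(1.9, 0.9)

The purple cone started near (1.6, 2.6) and ended near (3.5, 3.5).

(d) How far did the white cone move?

1.8

The white cone was near (12.9, 5.7) before and (11.2, 6.4) after, so it travelled √(1.7² + 0.7²) ≈ 1.8 units.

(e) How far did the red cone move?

1.5

The red cone moved from about (11.1, 6.5) to (12.6, 6.3), a distance of √(1.5² + 0.2²) ≈ 1.5.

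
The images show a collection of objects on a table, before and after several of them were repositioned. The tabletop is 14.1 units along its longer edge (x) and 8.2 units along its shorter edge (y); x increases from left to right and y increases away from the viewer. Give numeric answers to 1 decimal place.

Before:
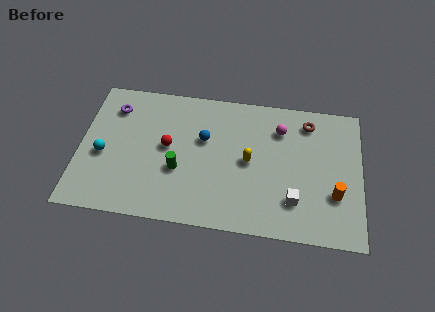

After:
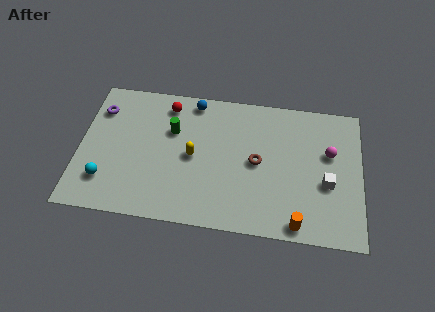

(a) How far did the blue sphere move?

2.3

The blue sphere was near (6.2, 5.1) before and (5.6, 7.3) after, so it travelled √(0.6² + 2.2²) ≈ 2.3 units.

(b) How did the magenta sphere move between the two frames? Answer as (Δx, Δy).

(2.5, -1.1)

From the two frames, the magenta sphere sits at roughly (10.0, 6.2) before and (12.5, 5.1) after.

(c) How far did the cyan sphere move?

1.5

From (1.2, 3.5) to (1.4, 2.0), the cyan sphere covered √(0.2² + 1.5²) ≈ 1.5 units.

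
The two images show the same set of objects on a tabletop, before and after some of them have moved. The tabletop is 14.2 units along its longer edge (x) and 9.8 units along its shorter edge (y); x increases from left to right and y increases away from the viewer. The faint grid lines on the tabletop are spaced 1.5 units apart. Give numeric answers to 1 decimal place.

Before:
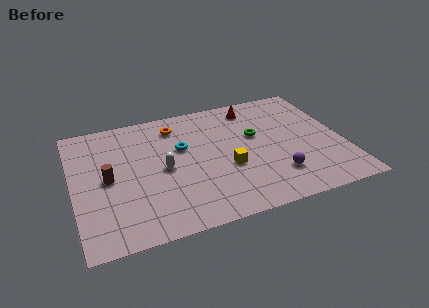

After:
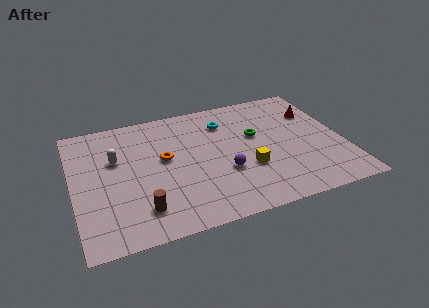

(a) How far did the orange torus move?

2.6

From (5.6, 8.0) to (4.8, 5.5), the orange torus covered √(0.8² + 2.5²) ≈ 2.6 units.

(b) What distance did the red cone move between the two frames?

3.5

The red cone was near (9.8, 8.3) before and (13.0, 6.9) after, so it travelled √(3.2² + 1.4²) ≈ 3.5 units.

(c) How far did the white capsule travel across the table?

2.8

The white capsule was near (4.7, 4.7) before and (2.3, 6.2) after, so it travelled √(2.4² + 1.5²) ≈ 2.8 units.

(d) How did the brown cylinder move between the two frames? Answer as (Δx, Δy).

(1.5, -2.8)

The brown cylinder started near (1.8, 4.8) and ended near (3.3, 2.0).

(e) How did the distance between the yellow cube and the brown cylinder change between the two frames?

-0.4

They were about 6.3 units apart before and 5.9 after — 0.4 units closer together.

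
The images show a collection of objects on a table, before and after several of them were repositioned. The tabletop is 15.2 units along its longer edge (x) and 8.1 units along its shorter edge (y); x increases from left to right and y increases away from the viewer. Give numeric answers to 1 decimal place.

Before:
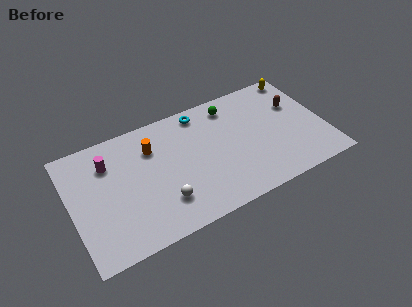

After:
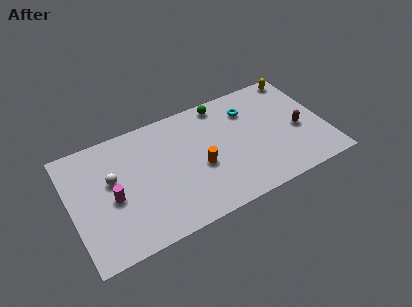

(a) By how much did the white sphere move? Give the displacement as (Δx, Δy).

(-2.7, 2.7)

The white sphere started near (5.2, 2.1) and ended near (2.5, 4.8).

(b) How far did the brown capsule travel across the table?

1.8

From (13.7, 5.3) to (13.6, 3.5), the brown capsule covered √(0.1² + 1.8²) ≈ 1.8 units.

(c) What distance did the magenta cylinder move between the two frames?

2.4

The magenta cylinder moved from about (2.4, 6.0) to (2.4, 3.6), a distance of √(0.0² + 2.4²) ≈ 2.4.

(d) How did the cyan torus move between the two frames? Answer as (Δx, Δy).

(2.8, -1.0)

From the two frames, the cyan torus sits at roughly (8.1, 7.1) before and (10.9, 6.1) after.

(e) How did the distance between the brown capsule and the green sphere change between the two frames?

+1.5

Before: roughly 4.1 units apart; after: 5.6. That's 1.5 units further apart.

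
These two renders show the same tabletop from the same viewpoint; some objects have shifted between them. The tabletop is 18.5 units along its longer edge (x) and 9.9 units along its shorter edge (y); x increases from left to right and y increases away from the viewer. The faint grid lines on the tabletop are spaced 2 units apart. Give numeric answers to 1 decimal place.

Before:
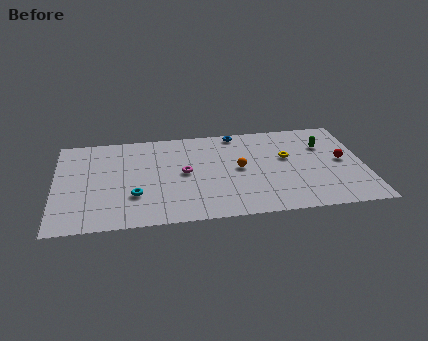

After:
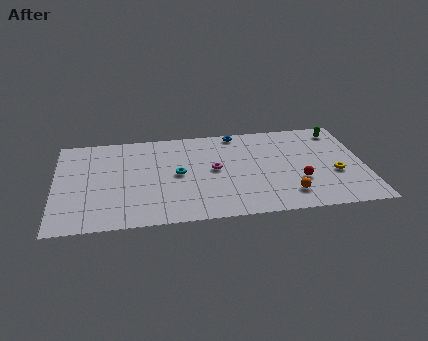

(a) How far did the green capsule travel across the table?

1.8

The green capsule was near (16.2, 6.9) before and (17.2, 8.4) after, so it travelled √(1.0² + 1.5²) ≈ 1.8 units.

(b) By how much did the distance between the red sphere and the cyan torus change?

-5.3

Before: roughly 12.7 units apart; after: 7.4. That's 5.3 units closer together.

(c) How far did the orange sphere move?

4.2

From (11.0, 5.1) to (13.8, 2.0), the orange sphere covered √(2.8² + 3.1²) ≈ 4.2 units.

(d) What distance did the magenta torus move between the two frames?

1.8

The magenta torus was near (7.7, 5.1) before and (9.5, 5.2) after, so it travelled √(1.8² + 0.1²) ≈ 1.8 units.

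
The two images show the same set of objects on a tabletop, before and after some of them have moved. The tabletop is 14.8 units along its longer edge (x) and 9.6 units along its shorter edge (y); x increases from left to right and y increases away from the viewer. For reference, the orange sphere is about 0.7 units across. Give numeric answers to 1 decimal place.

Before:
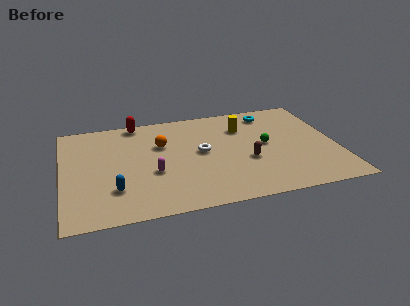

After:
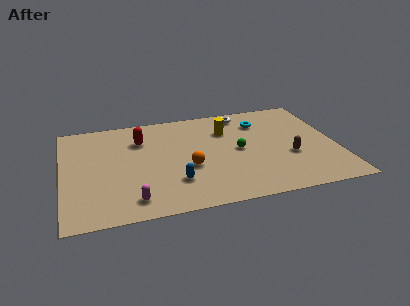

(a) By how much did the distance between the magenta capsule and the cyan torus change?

+1.3

The distance was about 8.0 in the first image and 9.3 in the second, so they moved 1.3 units further apart.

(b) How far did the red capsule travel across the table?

1.8

The red capsule was near (4.2, 8.8) before and (4.3, 7.0) after, so it travelled √(0.1² + 1.8²) ≈ 1.8 units.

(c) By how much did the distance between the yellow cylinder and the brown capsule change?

+1.3

Before: roughly 3.3 units apart; after: 4.6. That's 1.3 units further apart.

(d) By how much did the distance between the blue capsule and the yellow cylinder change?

-3.1

The distance was about 8.4 in the first image and 5.3 in the second, so they moved 3.1 units closer together.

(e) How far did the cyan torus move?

1.0

The cyan torus was near (11.5, 8.1) before and (10.9, 7.3) after, so it travelled √(0.6² + 0.8²) ≈ 1.0 units.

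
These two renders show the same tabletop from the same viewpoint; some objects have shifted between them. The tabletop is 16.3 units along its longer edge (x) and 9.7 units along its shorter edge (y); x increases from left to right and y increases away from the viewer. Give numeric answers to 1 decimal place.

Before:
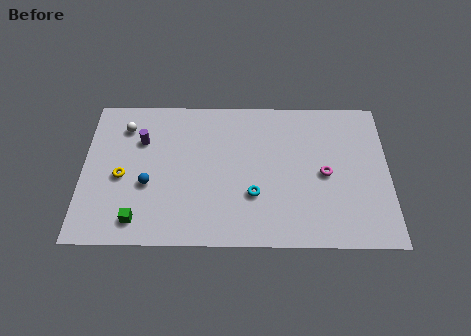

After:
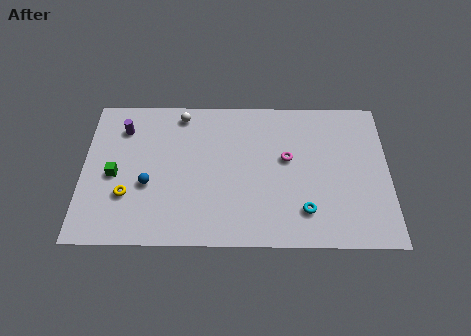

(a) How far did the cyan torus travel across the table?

2.9

The cyan torus moved from about (9.1, 3.2) to (11.8, 2.2), a distance of √(2.7² + 1.0²) ≈ 2.9.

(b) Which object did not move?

the blue sphere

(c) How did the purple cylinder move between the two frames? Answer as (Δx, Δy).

(-1.0, 0.8)

From the two frames, the purple cylinder sits at roughly (3.1, 6.7) before and (2.1, 7.5) after.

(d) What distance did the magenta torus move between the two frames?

2.2

The magenta torus was near (12.9, 4.6) before and (10.9, 5.6) after, so it travelled √(2.0² + 1.0²) ≈ 2.2 units.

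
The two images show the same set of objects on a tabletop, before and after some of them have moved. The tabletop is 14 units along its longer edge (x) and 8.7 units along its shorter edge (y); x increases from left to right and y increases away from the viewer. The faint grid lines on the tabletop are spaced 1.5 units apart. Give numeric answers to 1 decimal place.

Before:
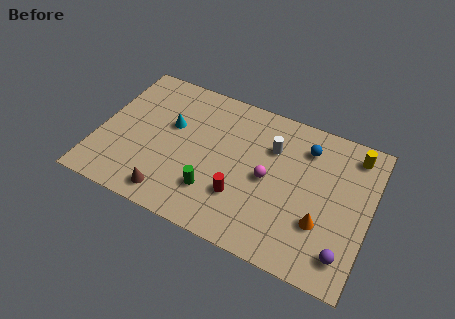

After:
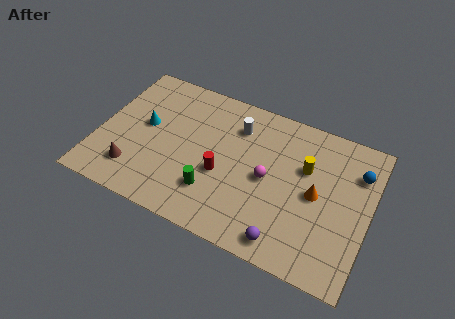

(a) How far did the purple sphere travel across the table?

2.9

The purple sphere was near (13.0, 1.6) before and (10.1, 1.1) after, so it travelled √(2.9² + 0.5²) ≈ 2.9 units.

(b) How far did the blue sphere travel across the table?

2.7

The blue sphere was near (10.5, 6.8) before and (13.2, 6.4) after, so it travelled √(2.7² + 0.4²) ≈ 2.7 units.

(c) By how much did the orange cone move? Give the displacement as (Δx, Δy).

(-0.4, 1.5)

The orange cone was at about (11.7, 2.8) and moved to about (11.3, 4.3).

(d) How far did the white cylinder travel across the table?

2.0

The white cylinder moved from about (8.8, 6.1) to (6.9, 6.6), a distance of √(1.9² + 0.5²) ≈ 2.0.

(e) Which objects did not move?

the magenta sphere and the green cylinder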